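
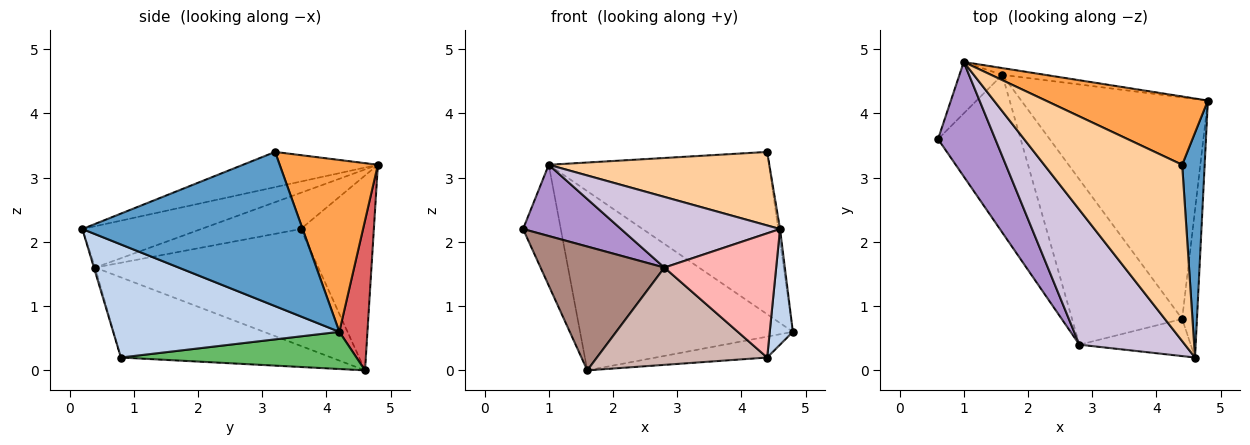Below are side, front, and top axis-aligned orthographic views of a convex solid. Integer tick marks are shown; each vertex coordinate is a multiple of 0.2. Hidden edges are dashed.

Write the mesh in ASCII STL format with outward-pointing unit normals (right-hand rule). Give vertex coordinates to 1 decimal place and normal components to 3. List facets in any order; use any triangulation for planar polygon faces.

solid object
 facet normal 0.989 0.008 0.144
  outer loop
   vertex 4.4 3.2 3.4
   vertex 4.6 0.2 2.2
   vertex 4.8 4.2 0.6
  endloop
 endfacet
 facet normal 0.987 -0.101 -0.129
  outer loop
   vertex 4.4 0.8 0.2
   vertex 4.8 4.2 0.6
   vertex 4.6 0.2 2.2
  endloop
 endfacet
 facet normal 0.380 0.853 0.359
  outer loop
   vertex 1.0 4.8 3.2
   vertex 4.4 3.2 3.4
   vertex 4.8 4.2 0.6
  endloop
 endfacet
 facet normal -0.229 -0.375 0.898
  outer loop
   vertex 1.0 4.8 3.2
   vertex 4.6 0.2 2.2
   vertex 4.4 3.2 3.4
  endloop
 endfacet
 facet normal 0.195 0.092 -0.977
  outer loop
   vertex 1.6 4.6 0.0
   vertex 4.8 4.2 0.6
   vertex 4.4 0.8 0.2
  endloop
 endfacet
 facet normal -0.872 0.450 -0.192
  outer loop
   vertex 1.6 4.6 0.0
   vertex 0.6 3.6 2.2
   vertex 1.0 4.8 3.2
  endloop
 endfacet
 facet normal 0.131 0.991 -0.037
  outer loop
   vertex 1.6 4.6 0.0
   vertex 1.0 4.8 3.2
   vertex 4.8 4.2 0.6
  endloop
 endfacet
 facet normal -0.011 -0.958 -0.286
  outer loop
   vertex 2.8 0.4 1.6
   vertex 4.4 0.8 0.2
   vertex 4.6 0.2 2.2
  endloop
 endfacet
 facet normal -0.473 -0.466 0.748
  outer loop
   vertex 2.8 0.4 1.6
   vertex 1.0 4.8 3.2
   vertex 0.6 3.6 2.2
  endloop
 endfacet
 facet normal -0.328 -0.438 0.837
  outer loop
   vertex 2.8 0.4 1.6
   vertex 4.6 0.2 2.2
   vertex 1.0 4.8 3.2
  endloop
 endfacet
 facet normal -0.744 -0.413 -0.526
  outer loop
   vertex 2.8 0.4 1.6
   vertex 0.6 3.6 2.2
   vertex 1.6 4.6 0.0
  endloop
 endfacet
 facet normal -0.531 -0.430 -0.730
  outer loop
   vertex 2.8 0.4 1.6
   vertex 1.6 4.6 0.0
   vertex 4.4 0.8 0.2
  endloop
 endfacet
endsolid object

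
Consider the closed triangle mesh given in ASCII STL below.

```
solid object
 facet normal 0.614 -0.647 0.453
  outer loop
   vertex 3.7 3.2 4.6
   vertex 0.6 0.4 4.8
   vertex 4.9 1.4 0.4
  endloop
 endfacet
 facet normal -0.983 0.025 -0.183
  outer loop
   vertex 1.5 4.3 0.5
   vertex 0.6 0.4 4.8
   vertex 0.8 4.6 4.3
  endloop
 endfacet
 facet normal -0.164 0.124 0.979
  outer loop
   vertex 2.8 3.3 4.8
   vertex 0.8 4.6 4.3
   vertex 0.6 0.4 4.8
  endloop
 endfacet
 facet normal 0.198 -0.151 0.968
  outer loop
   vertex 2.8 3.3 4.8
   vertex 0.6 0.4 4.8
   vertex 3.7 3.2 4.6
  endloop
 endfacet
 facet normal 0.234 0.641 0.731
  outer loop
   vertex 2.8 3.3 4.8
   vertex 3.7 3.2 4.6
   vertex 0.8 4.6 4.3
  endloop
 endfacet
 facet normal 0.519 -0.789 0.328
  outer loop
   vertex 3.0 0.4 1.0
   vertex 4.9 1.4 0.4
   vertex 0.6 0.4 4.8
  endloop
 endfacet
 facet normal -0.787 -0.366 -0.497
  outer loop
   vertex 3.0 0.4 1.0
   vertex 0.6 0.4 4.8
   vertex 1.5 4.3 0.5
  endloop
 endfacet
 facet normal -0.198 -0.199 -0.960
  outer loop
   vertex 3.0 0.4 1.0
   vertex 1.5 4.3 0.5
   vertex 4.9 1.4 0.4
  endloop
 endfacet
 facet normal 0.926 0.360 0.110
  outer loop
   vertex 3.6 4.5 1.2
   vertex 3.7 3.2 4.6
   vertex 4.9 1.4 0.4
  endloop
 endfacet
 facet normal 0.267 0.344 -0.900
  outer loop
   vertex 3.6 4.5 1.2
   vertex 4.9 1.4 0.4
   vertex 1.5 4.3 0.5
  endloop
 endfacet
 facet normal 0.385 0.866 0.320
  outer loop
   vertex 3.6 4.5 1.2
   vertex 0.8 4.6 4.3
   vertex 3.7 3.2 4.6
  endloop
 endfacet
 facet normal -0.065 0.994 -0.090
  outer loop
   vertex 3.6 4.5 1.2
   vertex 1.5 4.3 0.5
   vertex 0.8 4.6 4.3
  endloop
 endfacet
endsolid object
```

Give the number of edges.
18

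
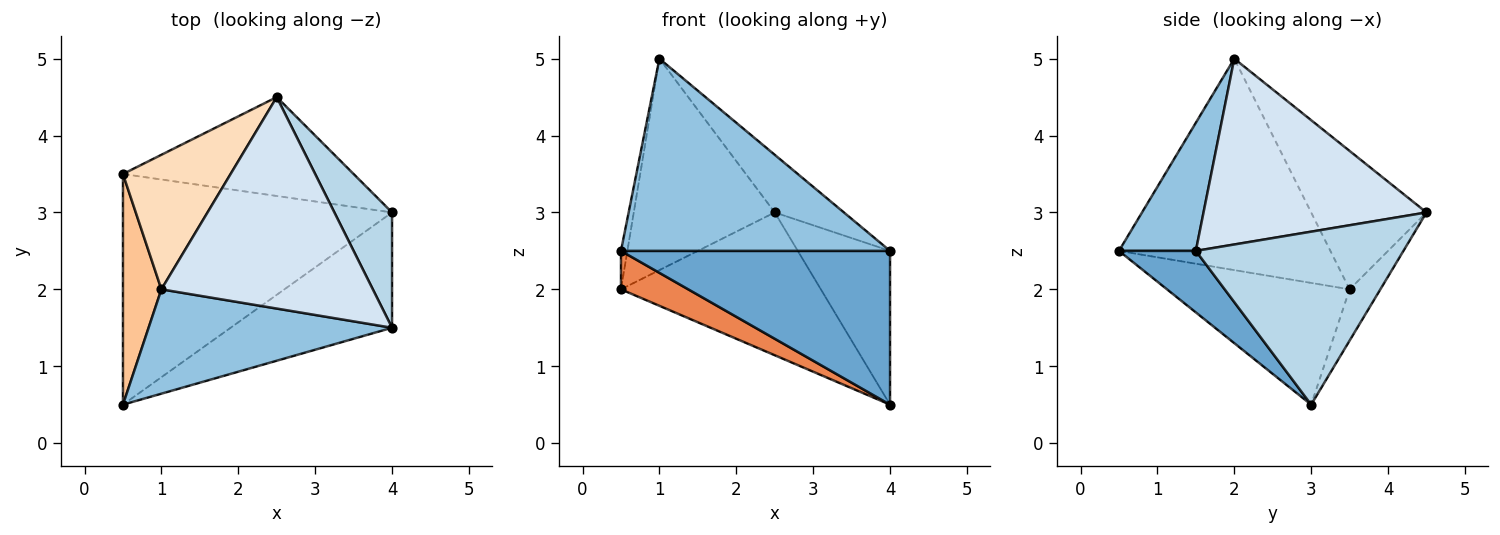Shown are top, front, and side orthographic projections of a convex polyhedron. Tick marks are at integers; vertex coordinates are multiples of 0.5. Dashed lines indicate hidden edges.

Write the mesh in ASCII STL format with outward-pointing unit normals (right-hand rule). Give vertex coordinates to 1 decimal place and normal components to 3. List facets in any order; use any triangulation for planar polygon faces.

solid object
 facet normal 0.223 -0.780 -0.585
  outer loop
   vertex 4.0 1.5 2.5
   vertex 0.5 0.5 2.5
   vertex 4.0 3.0 0.5
  endloop
 endfacet
 facet normal 0.244 -0.852 0.463
  outer loop
   vertex 4.0 1.5 2.5
   vertex 1.0 2.0 5.0
   vertex 0.5 0.5 2.5
  endloop
 endfacet
 facet normal 0.874 0.389 0.291
  outer loop
   vertex 4.0 1.5 2.5
   vertex 4.0 3.0 0.5
   vertex 2.5 4.5 3.0
  endloop
 endfacet
 facet normal 0.647 0.201 0.736
  outer loop
   vertex 4.0 1.5 2.5
   vertex 2.5 4.5 3.0
   vertex 1.0 2.0 5.0
  endloop
 endfacet
 facet normal -0.407 -0.150 -0.901
  outer loop
   vertex 0.5 3.5 2.0
   vertex 4.0 3.0 0.5
   vertex 0.5 0.5 2.5
  endloop
 endfacet
 facet normal -0.125 0.816 -0.565
  outer loop
   vertex 0.5 3.5 2.0
   vertex 2.5 4.5 3.0
   vertex 4.0 3.0 0.5
  endloop
 endfacet
 facet normal -0.983 0.030 0.179
  outer loop
   vertex 0.5 3.5 2.0
   vertex 0.5 0.5 2.5
   vertex 1.0 2.0 5.0
  endloop
 endfacet
 facet normal -0.568 0.694 0.442
  outer loop
   vertex 0.5 3.5 2.0
   vertex 1.0 2.0 5.0
   vertex 2.5 4.5 3.0
  endloop
 endfacet
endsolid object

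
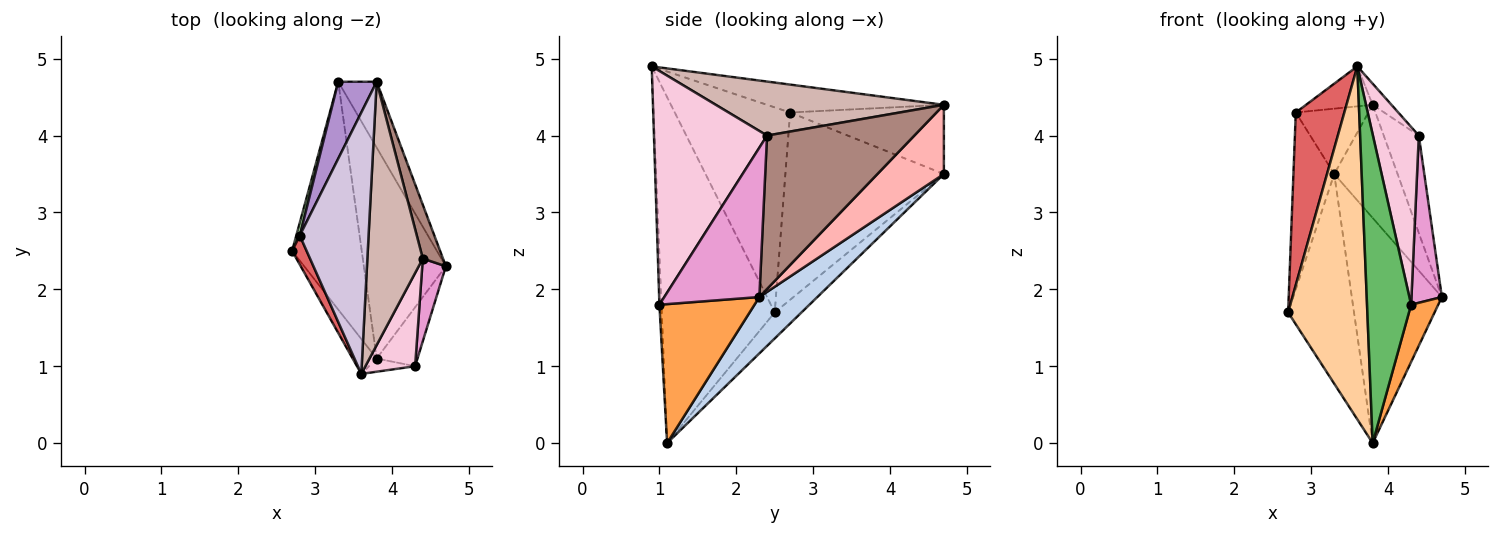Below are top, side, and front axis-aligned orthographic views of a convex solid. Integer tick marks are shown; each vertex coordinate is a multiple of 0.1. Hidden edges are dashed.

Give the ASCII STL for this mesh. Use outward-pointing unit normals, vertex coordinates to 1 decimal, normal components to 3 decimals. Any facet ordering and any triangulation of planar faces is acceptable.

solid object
 facet normal -0.265 0.653 -0.709
  outer loop
   vertex 3.8 1.1 0.0
   vertex 2.7 2.5 1.7
   vertex 3.3 4.7 3.5
  endloop
 endfacet
 facet normal 0.425 0.661 -0.619
  outer loop
   vertex 3.8 1.1 0.0
   vertex 3.3 4.7 3.5
   vertex 4.7 2.3 1.9
  endloop
 endfacet
 facet normal 0.925 -0.264 -0.272
  outer loop
   vertex 3.8 1.1 0.0
   vertex 4.7 2.3 1.9
   vertex 4.3 1.0 1.8
  endloop
 endfacet
 facet normal -0.817 -0.573 -0.057
  outer loop
   vertex 3.8 1.1 0.0
   vertex 3.6 0.9 4.9
   vertex 2.7 2.5 1.7
  endloop
 endfacet
 facet normal -0.046 -0.998 -0.043
  outer loop
   vertex 3.8 1.1 0.0
   vertex 4.3 1.0 1.8
   vertex 3.6 0.9 4.9
  endloop
 endfacet
 facet normal -0.968 0.249 0.018
  outer loop
   vertex 2.8 2.7 4.3
   vertex 3.3 4.7 3.5
   vertex 2.7 2.5 1.7
  endloop
 endfacet
 facet normal -0.920 -0.387 0.065
  outer loop
   vertex 2.8 2.7 4.3
   vertex 2.7 2.5 1.7
   vertex 3.6 0.9 4.9
  endloop
 endfacet
 facet normal 0.671 0.640 -0.373
  outer loop
   vertex 3.8 4.7 4.4
   vertex 4.7 2.3 1.9
   vertex 3.3 4.7 3.5
  endloop
 endfacet
 facet normal -0.808 0.382 0.449
  outer loop
   vertex 3.8 4.7 4.4
   vertex 3.3 4.7 3.5
   vertex 2.8 2.7 4.3
  endloop
 endfacet
 facet normal -0.372 0.140 0.917
  outer loop
   vertex 3.8 4.7 4.4
   vertex 2.8 2.7 4.3
   vertex 3.6 0.9 4.9
  endloop
 endfacet
 facet normal 0.965 0.230 0.127
  outer loop
   vertex 4.4 2.4 4.0
   vertex 4.7 2.3 1.9
   vertex 3.8 4.7 4.4
  endloop
 endfacet
 facet normal 0.697 0.057 0.715
  outer loop
   vertex 4.4 2.4 4.0
   vertex 3.8 4.7 4.4
   vertex 3.6 0.9 4.9
  endloop
 endfacet
 facet normal 0.942 -0.301 0.149
  outer loop
   vertex 4.4 2.4 4.0
   vertex 4.3 1.0 1.8
   vertex 4.7 2.3 1.9
  endloop
 endfacet
 facet normal 0.909 -0.369 0.193
  outer loop
   vertex 4.4 2.4 4.0
   vertex 3.6 0.9 4.9
   vertex 4.3 1.0 1.8
  endloop
 endfacet
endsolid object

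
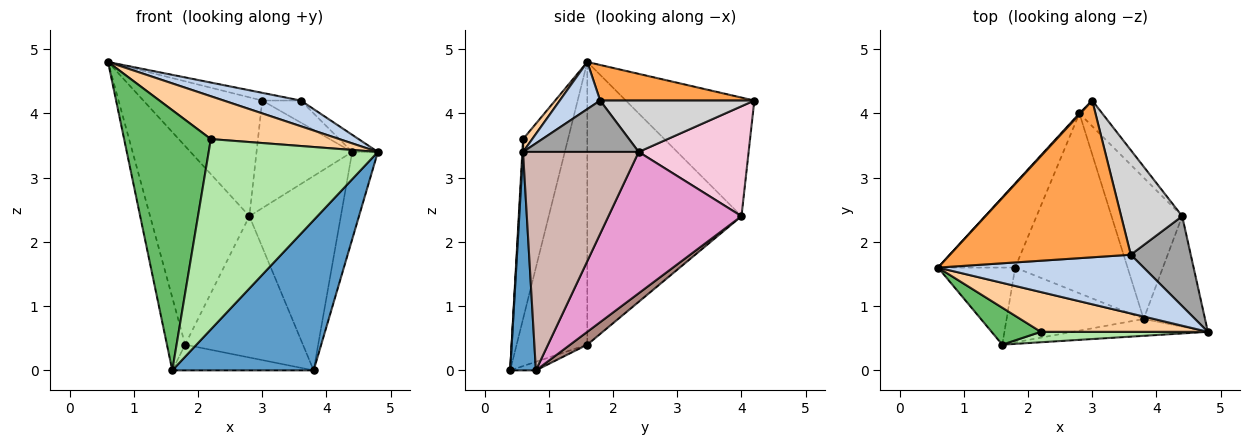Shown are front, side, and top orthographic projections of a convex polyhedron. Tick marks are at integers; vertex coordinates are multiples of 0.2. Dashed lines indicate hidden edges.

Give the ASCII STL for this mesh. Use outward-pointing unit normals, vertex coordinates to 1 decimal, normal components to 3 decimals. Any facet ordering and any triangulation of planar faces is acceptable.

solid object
 facet normal 0.178 -0.978 -0.110
  outer loop
   vertex 3.8 0.8 0.0
   vertex 4.8 0.6 3.4
   vertex 1.6 0.4 0.0
  endloop
 endfacet
 facet normal 0.205 -0.392 0.897
  outer loop
   vertex 3.6 1.8 4.2
   vertex 0.6 1.6 4.8
   vertex 4.8 0.6 3.4
  endloop
 endfacet
 facet normal 0.193 0.048 0.980
  outer loop
   vertex 3.6 1.8 4.2
   vertex 3.0 4.2 4.2
   vertex 0.6 1.6 4.8
  endloop
 endfacet
 facet normal 0.052 -0.732 0.680
  outer loop
   vertex 2.2 0.6 3.6
   vertex 4.8 0.6 3.4
   vertex 0.6 1.6 4.8
  endloop
 endfacet
 facet normal -0.457 -0.881 0.125
  outer loop
   vertex 2.2 0.6 3.6
   vertex 0.6 1.6 4.8
   vertex 1.6 0.4 0.0
  endloop
 endfacet
 facet normal 0.004 -0.998 0.055
  outer loop
   vertex 2.2 0.6 3.6
   vertex 1.6 0.4 0.0
   vertex 4.8 0.6 3.4
  endloop
 endfacet
 facet normal -0.734 0.679 0.006
  outer loop
   vertex 2.8 4.0 2.4
   vertex 0.6 1.6 4.8
   vertex 3.0 4.2 4.2
  endloop
 endfacet
 facet normal -0.936 0.241 -0.255
  outer loop
   vertex 1.8 1.6 0.4
   vertex 1.6 0.4 0.0
   vertex 0.6 1.6 4.8
  endloop
 endfacet
 facet normal -0.819 0.528 -0.223
  outer loop
   vertex 1.8 1.6 0.4
   vertex 0.6 1.6 4.8
   vertex 2.8 4.0 2.4
  endloop
 endfacet
 facet normal -0.059 0.325 -0.944
  outer loop
   vertex 1.8 1.6 0.4
   vertex 3.8 0.8 0.0
   vertex 1.6 0.4 0.0
  endloop
 endfacet
 facet normal 0.090 0.615 -0.783
  outer loop
   vertex 1.8 1.6 0.4
   vertex 2.8 4.0 2.4
   vertex 3.8 0.8 0.0
  endloop
 endfacet
 facet normal 0.941 0.209 -0.265
  outer loop
   vertex 4.4 2.4 3.4
   vertex 4.8 0.6 3.4
   vertex 3.8 0.8 0.0
  endloop
 endfacet
 facet normal 0.762 0.524 -0.381
  outer loop
   vertex 4.4 2.4 3.4
   vertex 3.8 0.8 0.0
   vertex 2.8 4.0 2.4
  endloop
 endfacet
 facet normal 0.745 0.649 -0.155
  outer loop
   vertex 4.4 2.4 3.4
   vertex 2.8 4.0 2.4
   vertex 3.0 4.2 4.2
  endloop
 endfacet
 facet normal 0.644 0.143 0.751
  outer loop
   vertex 4.4 2.4 3.4
   vertex 3.6 1.8 4.2
   vertex 4.8 0.6 3.4
  endloop
 endfacet
 facet normal 0.636 0.159 0.755
  outer loop
   vertex 4.4 2.4 3.4
   vertex 3.0 4.2 4.2
   vertex 3.6 1.8 4.2
  endloop
 endfacet
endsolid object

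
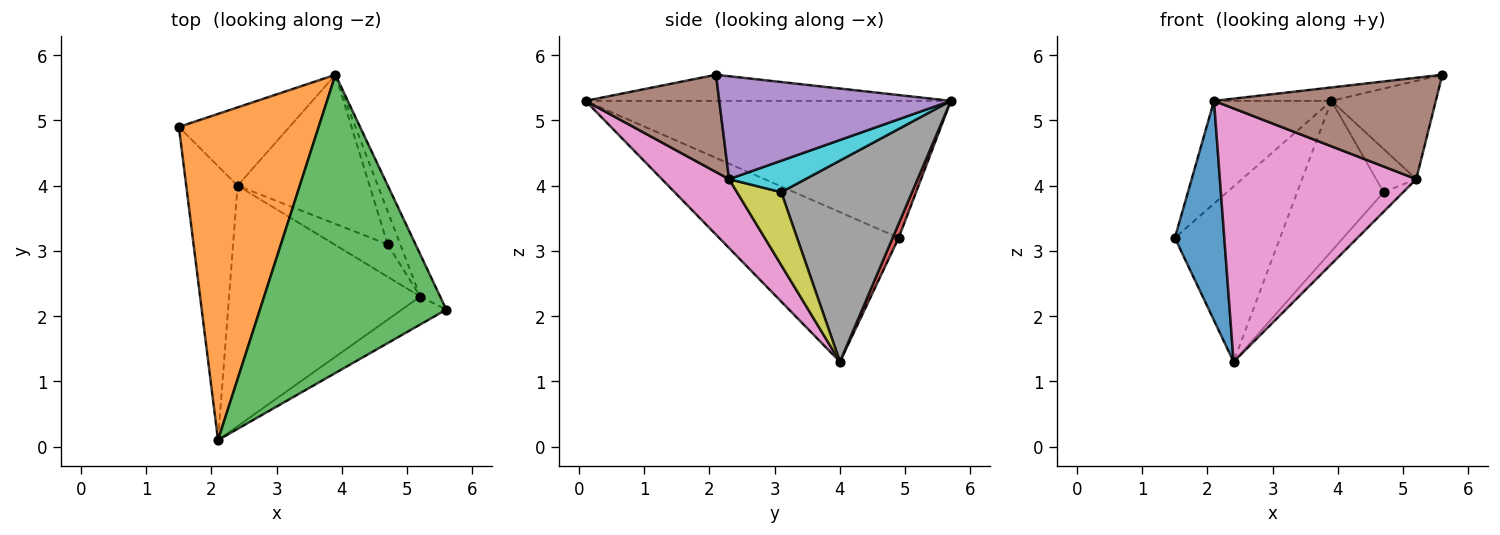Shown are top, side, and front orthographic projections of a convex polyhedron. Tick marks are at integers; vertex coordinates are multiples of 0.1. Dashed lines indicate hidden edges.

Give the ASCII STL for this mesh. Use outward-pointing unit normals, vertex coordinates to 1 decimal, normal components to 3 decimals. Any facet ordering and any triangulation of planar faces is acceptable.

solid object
 facet normal -0.915 -0.252 -0.314
  outer loop
   vertex 2.4 4.0 1.3
   vertex 2.1 0.1 5.3
   vertex 1.5 4.9 3.2
  endloop
 endfacet
 facet normal -0.683 0.219 0.697
  outer loop
   vertex 3.9 5.7 5.3
   vertex 1.5 4.9 3.2
   vertex 2.1 0.1 5.3
  endloop
 endfacet
 facet normal -0.139 0.045 0.989
  outer loop
   vertex 3.9 5.7 5.3
   vertex 2.1 0.1 5.3
   vertex 5.6 2.1 5.7
  endloop
 endfacet
 facet normal 0.052 0.912 -0.407
  outer loop
   vertex 3.9 5.7 5.3
   vertex 2.4 4.0 1.3
   vertex 1.5 4.9 3.2
  endloop
 endfacet
 facet normal 0.898 0.405 -0.174
  outer loop
   vertex 5.2 2.3 4.1
   vertex 3.9 5.7 5.3
   vertex 5.6 2.1 5.7
  endloop
 endfacet
 facet normal 0.503 -0.833 -0.230
  outer loop
   vertex 5.2 2.3 4.1
   vertex 5.6 2.1 5.7
   vertex 2.1 0.1 5.3
  endloop
 endfacet
 facet normal 0.241 -0.704 -0.668
  outer loop
   vertex 5.2 2.3 4.1
   vertex 2.1 0.1 5.3
   vertex 2.4 4.0 1.3
  endloop
 endfacet
 facet normal 0.732 0.484 -0.480
  outer loop
   vertex 4.7 3.1 3.9
   vertex 2.4 4.0 1.3
   vertex 3.9 5.7 5.3
  endloop
 endfacet
 facet normal 0.760 0.336 -0.556
  outer loop
   vertex 4.7 3.1 3.9
   vertex 5.2 2.3 4.1
   vertex 2.4 4.0 1.3
  endloop
 endfacet
 facet normal 0.834 0.437 -0.336
  outer loop
   vertex 4.7 3.1 3.9
   vertex 3.9 5.7 5.3
   vertex 5.2 2.3 4.1
  endloop
 endfacet
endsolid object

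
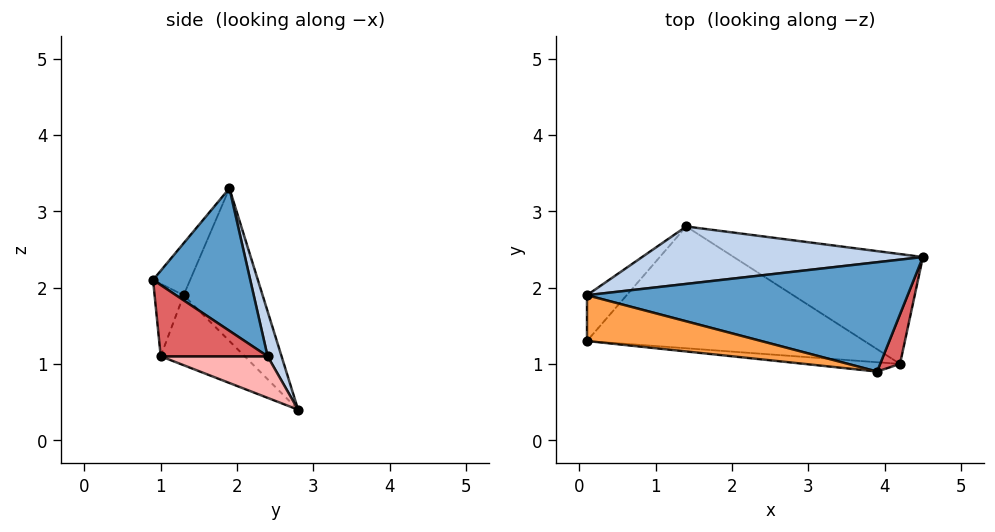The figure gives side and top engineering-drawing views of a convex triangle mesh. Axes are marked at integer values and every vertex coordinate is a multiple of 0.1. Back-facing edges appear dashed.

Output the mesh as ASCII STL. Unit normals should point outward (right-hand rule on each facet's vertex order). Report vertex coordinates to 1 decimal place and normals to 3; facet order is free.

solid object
 facet normal 0.371 0.408 0.834
  outer loop
   vertex 3.9 0.9 2.1
   vertex 4.5 2.4 1.1
   vertex 0.1 1.9 3.3
  endloop
 endfacet
 facet normal 0.051 0.947 0.317
  outer loop
   vertex 1.4 2.8 0.4
   vertex 0.1 1.9 3.3
   vertex 4.5 2.4 1.1
  endloop
 endfacet
 facet normal -0.117 -0.913 0.391
  outer loop
   vertex 0.1 1.3 1.9
   vertex 3.9 0.9 2.1
   vertex 0.1 1.9 3.3
  endloop
 endfacet
 facet normal -0.835 0.506 -0.217
  outer loop
   vertex 0.1 1.3 1.9
   vertex 0.1 1.9 3.3
   vertex 1.4 2.8 0.4
  endloop
 endfacet
 facet normal -0.097 -0.987 -0.128
  outer loop
   vertex 4.2 1.0 1.1
   vertex 3.9 0.9 2.1
   vertex 0.1 1.3 1.9
  endloop
 endfacet
 facet normal -0.195 -0.604 -0.773
  outer loop
   vertex 4.2 1.0 1.1
   vertex 0.1 1.3 1.9
   vertex 1.4 2.8 0.4
  endloop
 endfacet
 facet normal 0.943 -0.202 0.263
  outer loop
   vertex 4.2 1.0 1.1
   vertex 4.5 2.4 1.1
   vertex 3.9 0.9 2.1
  endloop
 endfacet
 facet normal 0.214 -0.046 -0.976
  outer loop
   vertex 4.2 1.0 1.1
   vertex 1.4 2.8 0.4
   vertex 4.5 2.4 1.1
  endloop
 endfacet
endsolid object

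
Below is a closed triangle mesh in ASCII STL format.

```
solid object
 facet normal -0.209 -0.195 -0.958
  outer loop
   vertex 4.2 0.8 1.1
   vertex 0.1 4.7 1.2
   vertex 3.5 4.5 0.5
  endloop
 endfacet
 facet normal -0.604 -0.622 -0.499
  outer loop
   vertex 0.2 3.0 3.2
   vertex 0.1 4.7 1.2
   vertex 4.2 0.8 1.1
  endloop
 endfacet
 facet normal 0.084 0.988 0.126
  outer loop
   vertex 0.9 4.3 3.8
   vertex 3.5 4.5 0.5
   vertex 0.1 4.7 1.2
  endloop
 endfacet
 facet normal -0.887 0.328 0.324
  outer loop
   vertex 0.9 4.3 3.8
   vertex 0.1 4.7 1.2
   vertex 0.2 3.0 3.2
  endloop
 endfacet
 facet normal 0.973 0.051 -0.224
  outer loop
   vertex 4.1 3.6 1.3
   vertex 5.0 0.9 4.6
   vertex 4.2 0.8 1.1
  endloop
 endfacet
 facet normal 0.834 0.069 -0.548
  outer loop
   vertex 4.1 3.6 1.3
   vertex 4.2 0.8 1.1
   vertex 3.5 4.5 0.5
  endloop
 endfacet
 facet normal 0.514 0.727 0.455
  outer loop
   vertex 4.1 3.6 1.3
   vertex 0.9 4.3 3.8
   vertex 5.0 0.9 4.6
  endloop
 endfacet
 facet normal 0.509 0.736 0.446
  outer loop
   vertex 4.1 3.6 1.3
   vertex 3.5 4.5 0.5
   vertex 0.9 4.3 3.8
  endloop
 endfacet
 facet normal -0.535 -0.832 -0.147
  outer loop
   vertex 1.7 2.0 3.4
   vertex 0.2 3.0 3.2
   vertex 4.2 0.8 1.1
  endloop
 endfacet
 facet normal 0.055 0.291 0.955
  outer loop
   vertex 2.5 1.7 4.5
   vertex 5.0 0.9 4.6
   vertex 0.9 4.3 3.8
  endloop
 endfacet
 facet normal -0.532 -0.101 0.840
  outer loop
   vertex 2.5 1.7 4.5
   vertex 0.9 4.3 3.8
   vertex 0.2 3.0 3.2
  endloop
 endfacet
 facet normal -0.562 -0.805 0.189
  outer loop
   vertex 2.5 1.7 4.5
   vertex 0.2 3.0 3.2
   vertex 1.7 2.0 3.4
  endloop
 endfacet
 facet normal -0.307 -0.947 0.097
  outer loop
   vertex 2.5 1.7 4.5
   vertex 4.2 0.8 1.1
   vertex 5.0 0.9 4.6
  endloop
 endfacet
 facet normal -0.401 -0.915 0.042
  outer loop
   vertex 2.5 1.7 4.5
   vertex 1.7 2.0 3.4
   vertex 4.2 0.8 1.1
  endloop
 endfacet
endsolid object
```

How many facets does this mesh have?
14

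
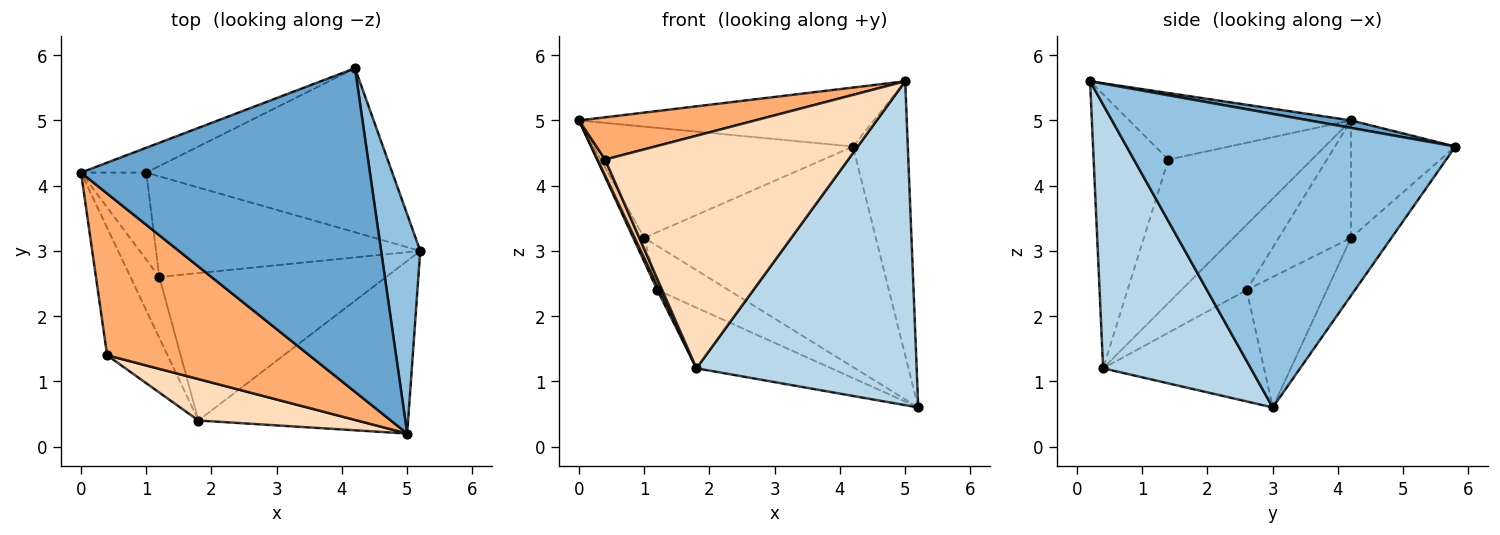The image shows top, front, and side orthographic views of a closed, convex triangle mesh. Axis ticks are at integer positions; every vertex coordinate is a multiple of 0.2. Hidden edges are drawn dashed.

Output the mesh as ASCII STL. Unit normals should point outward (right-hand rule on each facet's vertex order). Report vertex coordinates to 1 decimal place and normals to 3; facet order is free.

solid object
 facet normal 0.025 0.179 0.983
  outer loop
   vertex 4.2 5.8 4.6
   vertex 0.0 4.2 5.0
   vertex 5.0 0.2 5.6
  endloop
 endfacet
 facet normal 0.978 0.163 0.130
  outer loop
   vertex 4.2 5.8 4.6
   vertex 5.0 0.2 5.6
   vertex 5.2 3.0 0.6
  endloop
 endfacet
 facet normal 0.509 -0.759 -0.405
  outer loop
   vertex 1.8 0.4 1.2
   vertex 5.2 3.0 0.6
   vertex 5.0 0.2 5.6
  endloop
 endfacet
 facet normal -0.365 0.908 -0.203
  outer loop
   vertex 1.0 4.2 3.2
   vertex 0.0 4.2 5.0
   vertex 4.2 5.8 4.6
  endloop
 endfacet
 facet normal -0.139 0.795 -0.591
  outer loop
   vertex 1.0 4.2 3.2
   vertex 4.2 5.8 4.6
   vertex 5.2 3.0 0.6
  endloop
 endfacet
 facet normal -0.303 -0.241 0.922
  outer loop
   vertex 0.4 1.4 4.4
   vertex 5.0 0.2 5.6
   vertex 0.0 4.2 5.0
  endloop
 endfacet
 facet normal -0.921 -0.048 -0.388
  outer loop
   vertex 0.4 1.4 4.4
   vertex 0.0 4.2 5.0
   vertex 1.8 0.4 1.2
  endloop
 endfacet
 facet normal -0.290 -0.942 0.168
  outer loop
   vertex 0.4 1.4 4.4
   vertex 1.8 0.4 1.2
   vertex 5.0 0.2 5.6
  endloop
 endfacet
 facet normal -0.414 0.346 -0.842
  outer loop
   vertex 1.2 2.6 2.4
   vertex 5.2 3.0 0.6
   vertex 1.8 0.4 1.2
  endloop
 endfacet
 facet normal -0.412 0.366 -0.835
  outer loop
   vertex 1.2 2.6 2.4
   vertex 1.0 4.2 3.2
   vertex 5.2 3.0 0.6
  endloop
 endfacet
 facet normal -0.914 -0.029 -0.404
  outer loop
   vertex 1.2 2.6 2.4
   vertex 1.8 0.4 1.2
   vertex 0.0 4.2 5.0
  endloop
 endfacet
 facet normal -0.866 0.132 -0.481
  outer loop
   vertex 1.2 2.6 2.4
   vertex 0.0 4.2 5.0
   vertex 1.0 4.2 3.2
  endloop
 endfacet
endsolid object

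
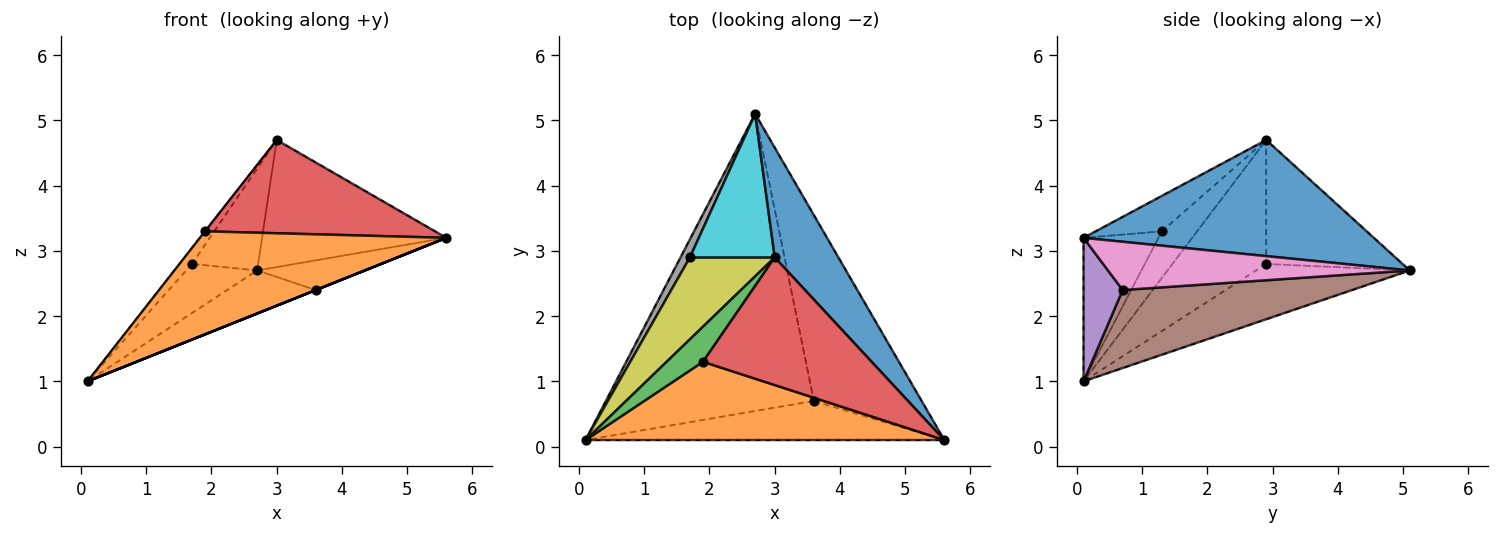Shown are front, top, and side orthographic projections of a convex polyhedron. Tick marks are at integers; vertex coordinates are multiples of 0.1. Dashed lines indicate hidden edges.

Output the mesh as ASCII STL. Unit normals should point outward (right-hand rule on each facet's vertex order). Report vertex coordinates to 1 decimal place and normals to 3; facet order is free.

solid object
 facet normal 0.766 0.486 0.420
  outer loop
   vertex 3.0 2.9 4.7
   vertex 5.6 0.1 3.2
   vertex 2.7 5.1 2.7
  endloop
 endfacet
 facet normal -0.235 -0.774 0.588
  outer loop
   vertex 1.9 1.3 3.3
   vertex 0.1 0.1 1.0
   vertex 5.6 0.1 3.2
  endloop
 endfacet
 facet normal -0.788 0.004 0.615
  outer loop
   vertex 1.9 1.3 3.3
   vertex 3.0 2.9 4.7
   vertex 0.1 0.1 1.0
  endloop
 endfacet
 facet normal -0.167 -0.582 0.796
  outer loop
   vertex 1.9 1.3 3.3
   vertex 5.6 0.1 3.2
   vertex 3.0 2.9 4.7
  endloop
 endfacet
 facet normal 0.371 0.000 -0.928
  outer loop
   vertex 3.6 0.7 2.4
   vertex 5.6 0.1 3.2
   vertex 0.1 0.1 1.0
  endloop
 endfacet
 facet normal 0.348 0.134 -0.928
  outer loop
   vertex 3.6 0.7 2.4
   vertex 0.1 0.1 1.0
   vertex 2.7 5.1 2.7
  endloop
 endfacet
 facet normal 0.405 0.144 -0.903
  outer loop
   vertex 3.6 0.7 2.4
   vertex 2.7 5.1 2.7
   vertex 5.6 0.1 3.2
  endloop
 endfacet
 facet normal -0.897 0.415 0.152
  outer loop
   vertex 1.7 2.9 2.8
   vertex 2.7 5.1 2.7
   vertex 0.1 0.1 1.0
  endloop
 endfacet
 facet normal -0.820 0.108 0.561
  outer loop
   vertex 1.7 2.9 2.8
   vertex 0.1 0.1 1.0
   vertex 3.0 2.9 4.7
  endloop
 endfacet
 facet normal -0.766 0.372 0.524
  outer loop
   vertex 1.7 2.9 2.8
   vertex 3.0 2.9 4.7
   vertex 2.7 5.1 2.7
  endloop
 endfacet
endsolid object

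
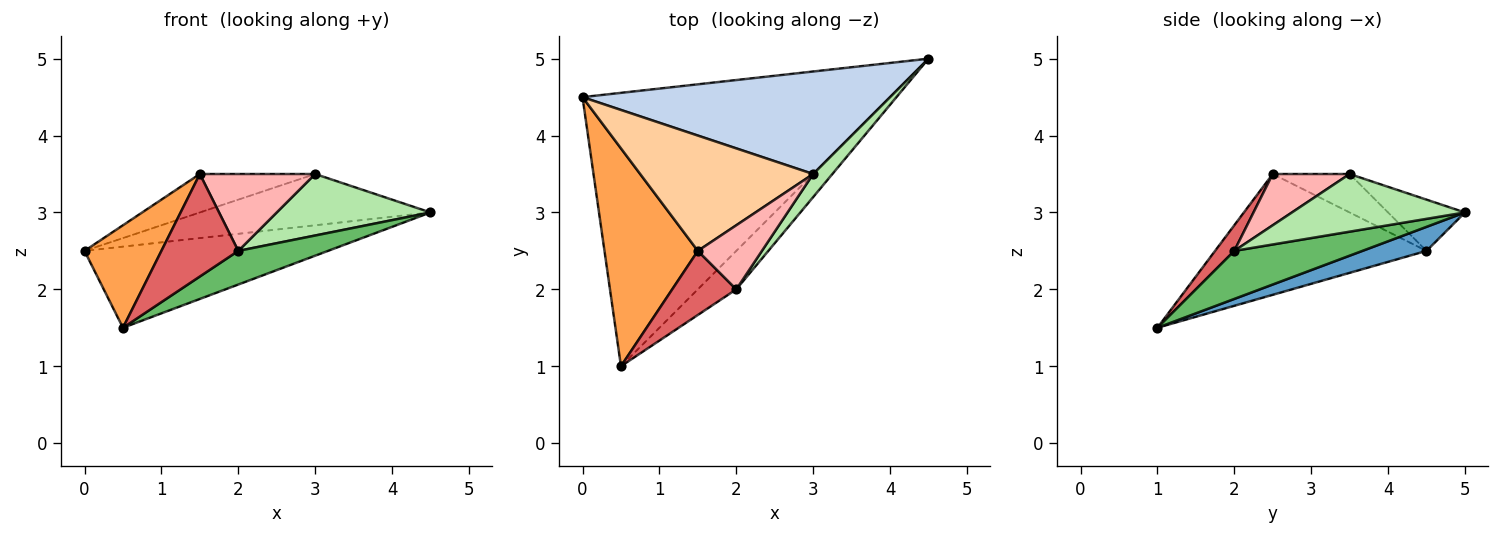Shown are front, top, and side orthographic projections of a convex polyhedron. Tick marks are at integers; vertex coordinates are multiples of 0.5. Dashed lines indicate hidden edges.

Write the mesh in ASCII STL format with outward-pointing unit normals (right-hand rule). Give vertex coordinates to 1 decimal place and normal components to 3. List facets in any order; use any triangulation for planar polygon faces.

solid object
 facet normal 0.075 0.284 -0.956
  outer loop
   vertex 0.5 1.0 1.5
   vertex 0.0 4.5 2.5
   vertex 4.5 5.0 3.0
  endloop
 endfacet
 facet normal -0.147 0.442 0.885
  outer loop
   vertex 3.0 3.5 3.5
   vertex 4.5 5.0 3.0
   vertex 0.0 4.5 2.5
  endloop
 endfacet
 facet normal -0.760 -0.277 0.588
  outer loop
   vertex 1.5 2.5 3.5
   vertex 0.0 4.5 2.5
   vertex 0.5 1.0 1.5
  endloop
 endfacet
 facet normal -0.206 0.309 0.928
  outer loop
   vertex 1.5 2.5 3.5
   vertex 3.0 3.5 3.5
   vertex 0.0 4.5 2.5
  endloop
 endfacet
 facet normal 0.685 -0.480 -0.548
  outer loop
   vertex 2.0 2.0 2.5
   vertex 0.5 1.0 1.5
   vertex 4.5 5.0 3.0
  endloop
 endfacet
 facet normal 0.725 -0.645 0.242
  outer loop
   vertex 2.0 2.0 2.5
   vertex 4.5 5.0 3.0
   vertex 3.0 3.5 3.5
  endloop
 endfacet
 facet normal 0.207 -0.830 0.518
  outer loop
   vertex 2.0 2.0 2.5
   vertex 1.5 2.5 3.5
   vertex 0.5 1.0 1.5
  endloop
 endfacet
 facet normal 0.456 -0.684 0.570
  outer loop
   vertex 2.0 2.0 2.5
   vertex 3.0 3.5 3.5
   vertex 1.5 2.5 3.5
  endloop
 endfacet
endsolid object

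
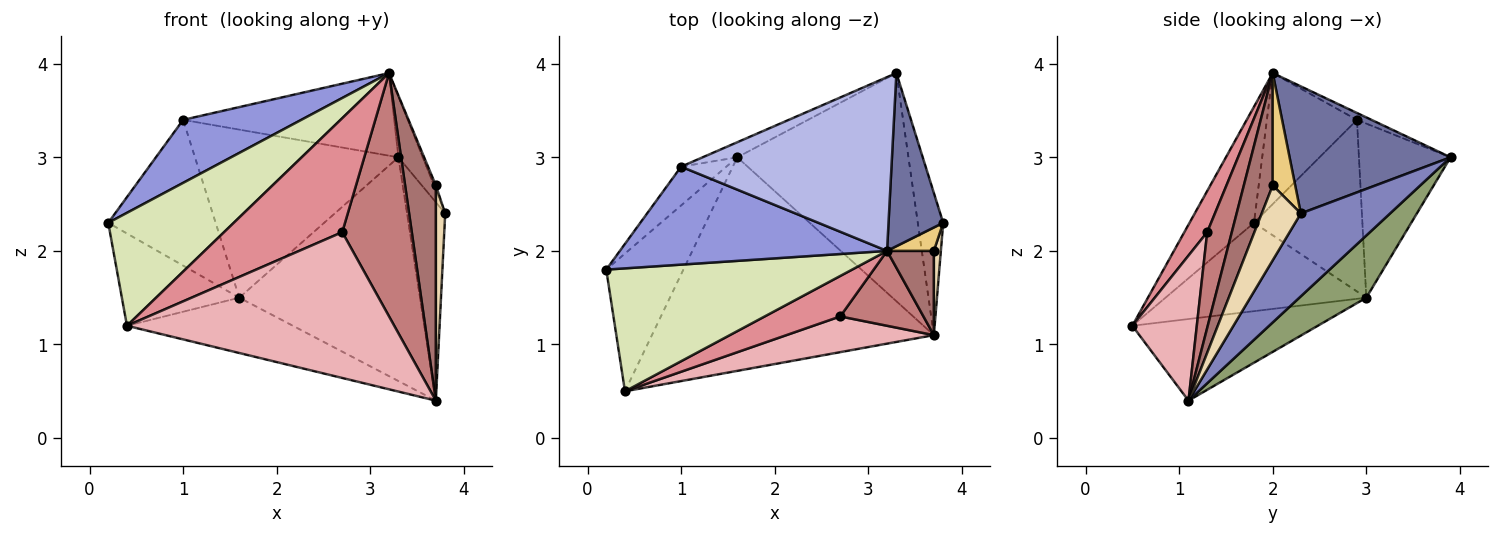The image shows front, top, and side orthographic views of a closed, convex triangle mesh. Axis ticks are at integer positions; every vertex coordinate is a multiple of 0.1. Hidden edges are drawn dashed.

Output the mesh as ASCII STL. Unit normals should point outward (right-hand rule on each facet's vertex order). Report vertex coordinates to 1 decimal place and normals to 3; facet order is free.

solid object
 facet normal 0.910 0.138 0.391
  outer loop
   vertex 3.2 2.0 3.9
   vertex 3.8 2.3 2.4
   vertex 3.3 3.9 3.0
  endloop
 endfacet
 facet normal 0.885 0.378 -0.271
  outer loop
   vertex 3.7 1.1 0.4
   vertex 3.3 3.9 3.0
   vertex 3.8 2.3 2.4
  endloop
 endfacet
 facet normal -0.381 -0.500 0.777
  outer loop
   vertex 1.0 2.9 3.4
   vertex 0.2 1.8 2.3
   vertex 3.2 2.0 3.9
  endloop
 endfacet
 facet normal -0.030 0.429 0.903
  outer loop
   vertex 1.0 2.9 3.4
   vertex 3.2 2.0 3.9
   vertex 3.3 3.9 3.0
  endloop
 endfacet
 facet normal 0.251 0.678 -0.691
  outer loop
   vertex 1.6 3.0 1.5
   vertex 3.3 3.9 3.0
   vertex 3.7 1.1 0.4
  endloop
 endfacet
 facet normal -0.698 0.692 -0.184
  outer loop
   vertex 1.6 3.0 1.5
   vertex 0.2 1.8 2.3
   vertex 1.0 2.9 3.4
  endloop
 endfacet
 facet normal -0.409 0.909 -0.081
  outer loop
   vertex 1.6 3.0 1.5
   vertex 1.0 2.9 3.4
   vertex 3.3 3.9 3.0
  endloop
 endfacet
 facet normal -0.328 -0.639 0.696
  outer loop
   vertex 0.4 0.5 1.2
   vertex 3.2 2.0 3.9
   vertex 0.2 1.8 2.3
  endloop
 endfacet
 facet normal -0.689 0.403 -0.602
  outer loop
   vertex 0.4 0.5 1.2
   vertex 0.2 1.8 2.3
   vertex 1.6 3.0 1.5
  endloop
 endfacet
 facet normal -0.270 0.241 -0.932
  outer loop
   vertex 0.4 0.5 1.2
   vertex 1.6 3.0 1.5
   vertex 3.7 1.1 0.4
  endloop
 endfacet
 facet normal 0.920 0.077 0.383
  outer loop
   vertex 3.7 2.0 2.7
   vertex 3.8 2.3 2.4
   vertex 3.2 2.0 3.9
  endloop
 endfacet
 facet normal 0.968 -0.232 0.091
  outer loop
   vertex 3.7 2.0 2.7
   vertex 3.7 1.1 0.4
   vertex 3.8 2.3 2.4
  endloop
 endfacet
 facet normal 0.658 -0.701 0.274
  outer loop
   vertex 3.7 2.0 2.7
   vertex 3.2 2.0 3.9
   vertex 3.7 1.1 0.4
  endloop
 endfacet
 facet normal 0.320 -0.905 0.279
  outer loop
   vertex 2.7 1.3 2.2
   vertex 3.7 1.1 0.4
   vertex 3.2 2.0 3.9
  endloop
 endfacet
 facet normal 0.179 -0.927 0.329
  outer loop
   vertex 2.7 1.3 2.2
   vertex 3.2 2.0 3.9
   vertex 0.4 0.5 1.2
  endloop
 endfacet
 facet normal 0.228 -0.946 0.232
  outer loop
   vertex 2.7 1.3 2.2
   vertex 0.4 0.5 1.2
   vertex 3.7 1.1 0.4
  endloop
 endfacet
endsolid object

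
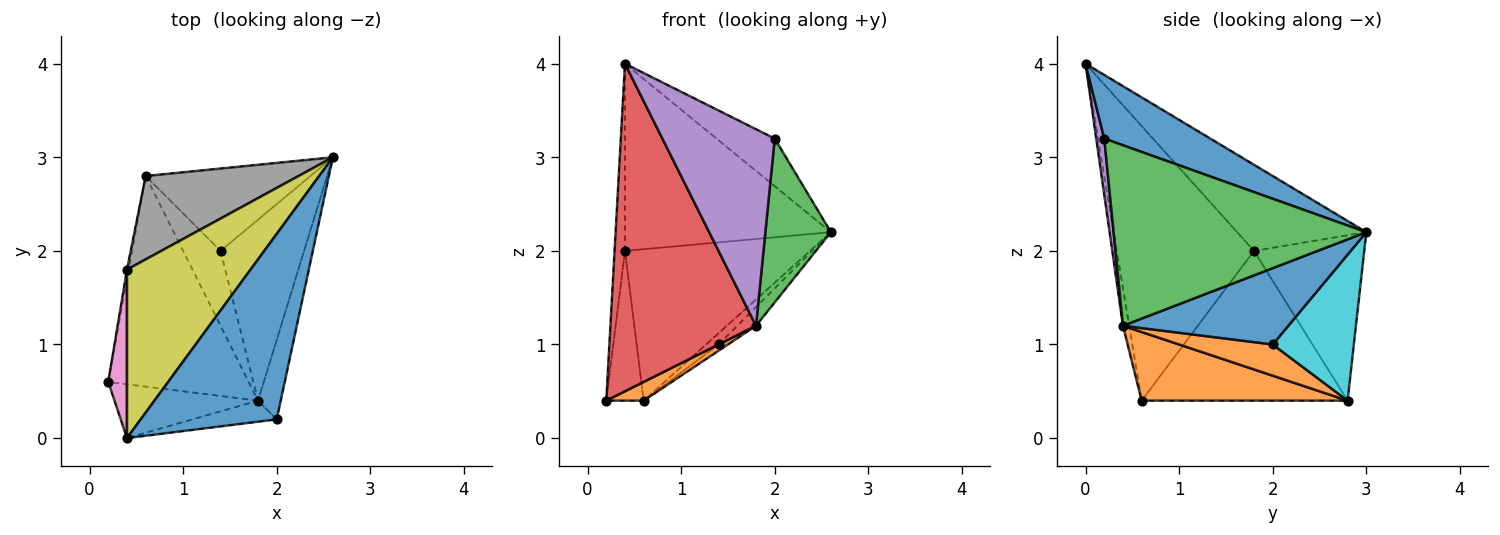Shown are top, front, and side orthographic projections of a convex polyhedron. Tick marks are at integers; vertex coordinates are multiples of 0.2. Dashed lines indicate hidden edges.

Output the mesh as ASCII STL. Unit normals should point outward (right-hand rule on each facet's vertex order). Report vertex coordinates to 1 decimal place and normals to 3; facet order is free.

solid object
 facet normal 0.413 0.227 0.882
  outer loop
   vertex 2.0 0.2 3.2
   vertex 2.6 3.0 2.2
   vertex 0.4 0.0 4.0
  endloop
 endfacet
 facet normal 0.438 -0.080 -0.896
  outer loop
   vertex 1.8 0.4 1.2
   vertex 0.2 0.6 0.4
   vertex 0.6 2.8 0.4
  endloop
 endfacet
 facet normal 0.961 -0.249 -0.121
  outer loop
   vertex 1.8 0.4 1.2
   vertex 2.6 3.0 2.2
   vertex 2.0 0.2 3.2
  endloop
 endfacet
 facet normal -0.042 -0.986 -0.162
  outer loop
   vertex 1.8 0.4 1.2
   vertex 0.4 0.0 4.0
   vertex 0.2 0.6 0.4
  endloop
 endfacet
 facet normal 0.071 -0.992 -0.106
  outer loop
   vertex 1.8 0.4 1.2
   vertex 2.0 0.2 3.2
   vertex 0.4 0.0 4.0
  endloop
 endfacet
 facet normal -0.984 0.179 -0.011
  outer loop
   vertex 0.4 1.8 2.0
   vertex 0.6 2.8 0.4
   vertex 0.2 0.6 0.4
  endloop
 endfacet
 facet normal -0.995 0.075 0.068
  outer loop
   vertex 0.4 1.8 2.0
   vertex 0.2 0.6 0.4
   vertex 0.4 0.0 4.0
  endloop
 endfacet
 facet normal -0.463 0.777 0.428
  outer loop
   vertex 0.4 1.8 2.0
   vertex 2.6 3.0 2.2
   vertex 0.6 2.8 0.4
  endloop
 endfacet
 facet normal -0.423 0.674 0.606
  outer loop
   vertex 0.4 1.8 2.0
   vertex 0.4 0.0 4.0
   vertex 2.6 3.0 2.2
  endloop
 endfacet
 facet normal 0.660 0.102 -0.744
  outer loop
   vertex 1.4 2.0 1.0
   vertex 0.6 2.8 0.4
   vertex 2.6 3.0 2.2
  endloop
 endfacet
 facet normal 0.673 0.076 -0.736
  outer loop
   vertex 1.4 2.0 1.0
   vertex 2.6 3.0 2.2
   vertex 1.8 0.4 1.2
  endloop
 endfacet
 facet normal 0.639 0.064 -0.767
  outer loop
   vertex 1.4 2.0 1.0
   vertex 1.8 0.4 1.2
   vertex 0.6 2.8 0.4
  endloop
 endfacet
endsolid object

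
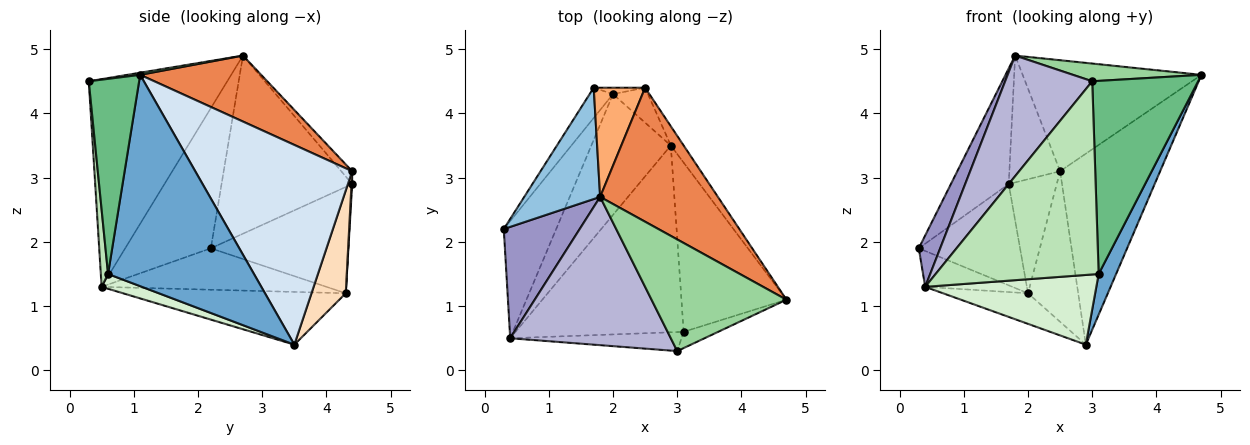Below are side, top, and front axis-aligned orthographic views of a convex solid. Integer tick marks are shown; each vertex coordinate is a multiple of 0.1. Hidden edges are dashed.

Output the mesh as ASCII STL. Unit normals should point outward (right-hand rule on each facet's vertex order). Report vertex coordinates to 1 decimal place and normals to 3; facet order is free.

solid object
 facet normal 0.890 -0.106 -0.442
  outer loop
   vertex 3.1 0.6 1.5
   vertex 2.9 3.5 0.4
   vertex 4.7 1.1 4.6
  endloop
 endfacet
 facet normal -0.852 0.377 0.363
  outer loop
   vertex 1.8 2.7 4.9
   vertex 1.7 4.4 2.9
   vertex 0.3 2.2 1.9
  endloop
 endfacet
 facet normal -0.793 0.584 -0.174
  outer loop
   vertex 2.0 4.3 1.2
   vertex 0.3 2.2 1.9
   vertex 1.7 4.4 2.9
  endloop
 endfacet
 facet normal 0.842 0.537 -0.054
  outer loop
   vertex 2.5 4.4 3.1
   vertex 4.7 1.1 4.6
   vertex 2.9 3.5 0.4
  endloop
 endfacet
 facet normal 0.396 0.586 0.707
  outer loop
   vertex 2.5 4.4 3.1
   vertex 1.8 2.7 4.9
   vertex 4.7 1.1 4.6
  endloop
 endfacet
 facet normal -0.161 0.748 0.644
  outer loop
   vertex 2.5 4.4 3.1
   vertex 1.7 4.4 2.9
   vertex 1.8 2.7 4.9
  endloop
 endfacet
 facet normal 0.014 0.998 -0.056
  outer loop
   vertex 2.5 4.4 3.1
   vertex 2.0 4.3 1.2
   vertex 1.7 4.4 2.9
  endloop
 endfacet
 facet normal 0.554 0.811 -0.188
  outer loop
   vertex 2.5 4.4 3.1
   vertex 2.9 3.5 0.4
   vertex 2.0 4.3 1.2
  endloop
 endfacet
 facet normal 0.428 -0.900 -0.076
  outer loop
   vertex 3.0 0.3 4.5
   vertex 3.1 0.6 1.5
   vertex 4.7 1.1 4.6
  endloop
 endfacet
 facet normal 0.016 -0.157 0.988
  outer loop
   vertex 3.0 0.3 4.5
   vertex 4.7 1.1 4.6
   vertex 1.8 2.7 4.9
  endloop
 endfacet
 facet normal 0.044 -0.994 -0.098
  outer loop
   vertex 0.4 0.5 1.3
   vertex 3.1 0.6 1.5
   vertex 3.0 0.3 4.5
  endloop
 endfacet
 facet normal 0.082 -0.349 -0.934
  outer loop
   vertex 0.4 0.5 1.3
   vertex 2.9 3.5 0.4
   vertex 3.1 0.6 1.5
  endloop
 endfacet
 facet normal -0.859 -0.215 0.465
  outer loop
   vertex 0.4 0.5 1.3
   vertex 1.8 2.7 4.9
   vertex 0.3 2.2 1.9
  endloop
 endfacet
 facet normal -0.708 -0.445 0.548
  outer loop
   vertex 0.4 0.5 1.3
   vertex 3.0 0.3 4.5
   vertex 1.8 2.7 4.9
  endloop
 endfacet
 facet normal -0.603 0.234 -0.763
  outer loop
   vertex 0.4 0.5 1.3
   vertex 0.3 2.2 1.9
   vertex 2.0 4.3 1.2
  endloop
 endfacet
 facet normal -0.541 0.206 -0.815
  outer loop
   vertex 0.4 0.5 1.3
   vertex 2.0 4.3 1.2
   vertex 2.9 3.5 0.4
  endloop
 endfacet
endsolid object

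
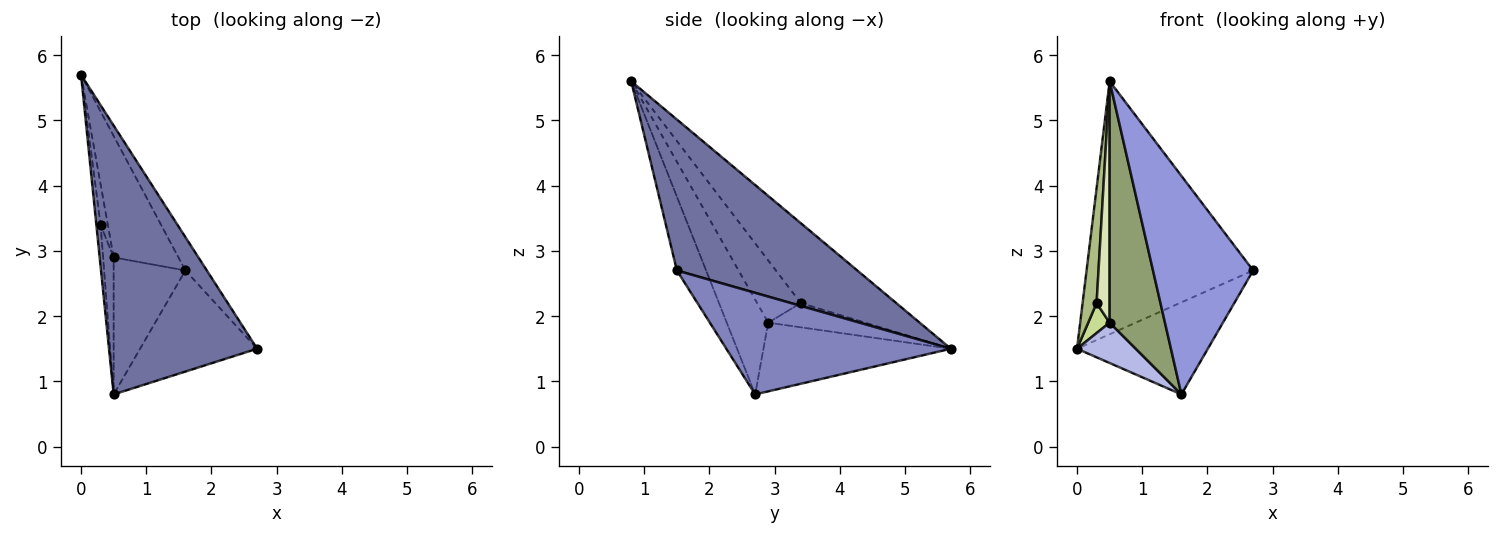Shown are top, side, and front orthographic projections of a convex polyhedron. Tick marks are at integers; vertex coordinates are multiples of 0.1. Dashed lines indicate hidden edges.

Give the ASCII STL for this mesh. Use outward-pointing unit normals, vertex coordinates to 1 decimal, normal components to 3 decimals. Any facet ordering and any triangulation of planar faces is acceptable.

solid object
 facet normal 0.596 0.550 0.585
  outer loop
   vertex 0.5 0.8 5.6
   vertex 2.7 1.5 2.7
   vertex 0.0 5.7 1.5
  endloop
 endfacet
 facet normal 0.850 0.495 -0.179
  outer loop
   vertex 1.6 2.7 0.8
   vertex 0.0 5.7 1.5
   vertex 2.7 1.5 2.7
  endloop
 endfacet
 facet normal -0.256 -0.877 -0.406
  outer loop
   vertex 1.6 2.7 0.8
   vertex 2.7 1.5 2.7
   vertex 0.5 0.8 5.6
  endloop
 endfacet
 facet normal -0.709 -0.222 -0.669
  outer loop
   vertex 0.5 2.9 1.9
   vertex 0.0 5.7 1.5
   vertex 1.6 2.7 0.8
  endloop
 endfacet
 facet normal -0.546 -0.729 -0.414
  outer loop
   vertex 0.5 2.9 1.9
   vertex 1.6 2.7 0.8
   vertex 0.5 0.8 5.6
  endloop
 endfacet
 facet normal -0.988 -0.145 -0.053
  outer loop
   vertex 0.3 3.4 2.2
   vertex 0.5 0.8 5.6
   vertex 0.0 5.7 1.5
  endloop
 endfacet
 facet normal -0.938 -0.207 -0.279
  outer loop
   vertex 0.3 3.4 2.2
   vertex 0.0 5.7 1.5
   vertex 0.5 2.9 1.9
  endloop
 endfacet
 facet normal -0.946 -0.282 -0.160
  outer loop
   vertex 0.3 3.4 2.2
   vertex 0.5 2.9 1.9
   vertex 0.5 0.8 5.6
  endloop
 endfacet
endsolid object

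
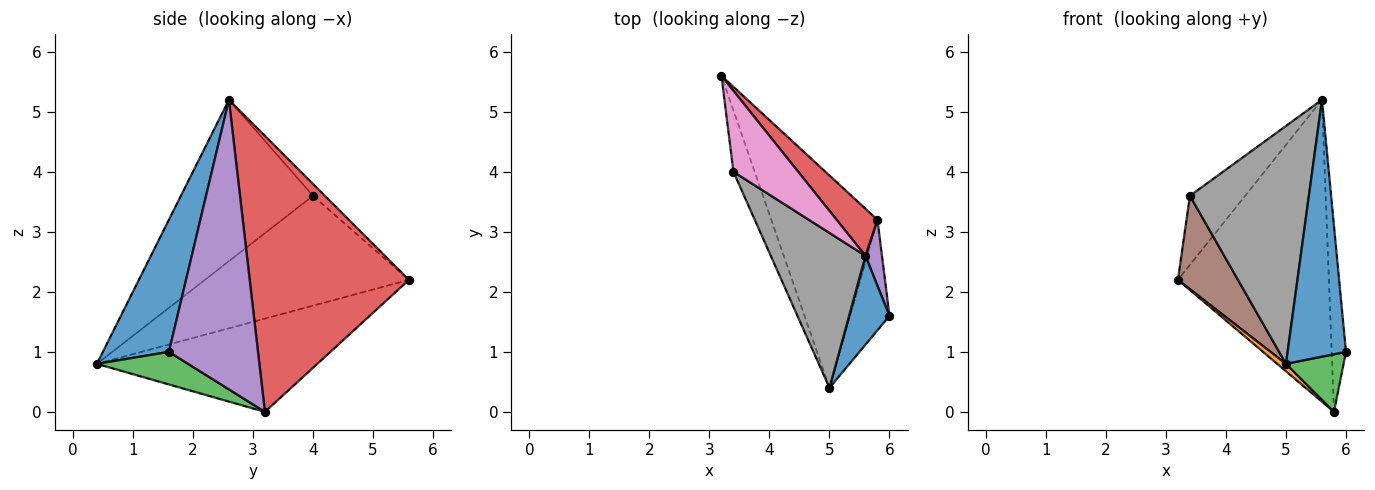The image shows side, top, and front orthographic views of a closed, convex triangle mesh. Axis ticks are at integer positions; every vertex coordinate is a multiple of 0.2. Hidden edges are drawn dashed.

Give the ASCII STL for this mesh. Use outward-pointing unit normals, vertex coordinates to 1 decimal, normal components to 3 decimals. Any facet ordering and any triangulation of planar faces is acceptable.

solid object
 facet normal 0.730 -0.646 0.223
  outer loop
   vertex 5.6 2.6 5.2
   vertex 5.0 0.4 0.8
   vertex 6.0 1.6 1.0
  endloop
 endfacet
 facet normal -0.660 -0.026 -0.751
  outer loop
   vertex 5.8 3.2 0.0
   vertex 5.0 0.4 0.8
   vertex 3.2 5.6 2.2
  endloop
 endfacet
 facet normal 0.591 -0.373 -0.715
  outer loop
   vertex 5.8 3.2 0.0
   vertex 6.0 1.6 1.0
   vertex 5.0 0.4 0.8
  endloop
 endfacet
 facet normal 0.722 0.684 0.107
  outer loop
   vertex 5.8 3.2 0.0
   vertex 3.2 5.6 2.2
   vertex 5.6 2.6 5.2
  endloop
 endfacet
 facet normal 0.986 0.158 0.056
  outer loop
   vertex 5.8 3.2 0.0
   vertex 5.6 2.6 5.2
   vertex 6.0 1.6 1.0
  endloop
 endfacet
 facet normal -0.943 -0.277 -0.182
  outer loop
   vertex 3.4 4.0 3.6
   vertex 3.2 5.6 2.2
   vertex 5.0 0.4 0.8
  endloop
 endfacet
 facet normal -0.140 0.642 0.754
  outer loop
   vertex 3.4 4.0 3.6
   vertex 5.6 2.6 5.2
   vertex 3.2 5.6 2.2
  endloop
 endfacet
 facet normal -0.681 -0.614 0.400
  outer loop
   vertex 3.4 4.0 3.6
   vertex 5.0 0.4 0.8
   vertex 5.6 2.6 5.2
  endloop
 endfacet
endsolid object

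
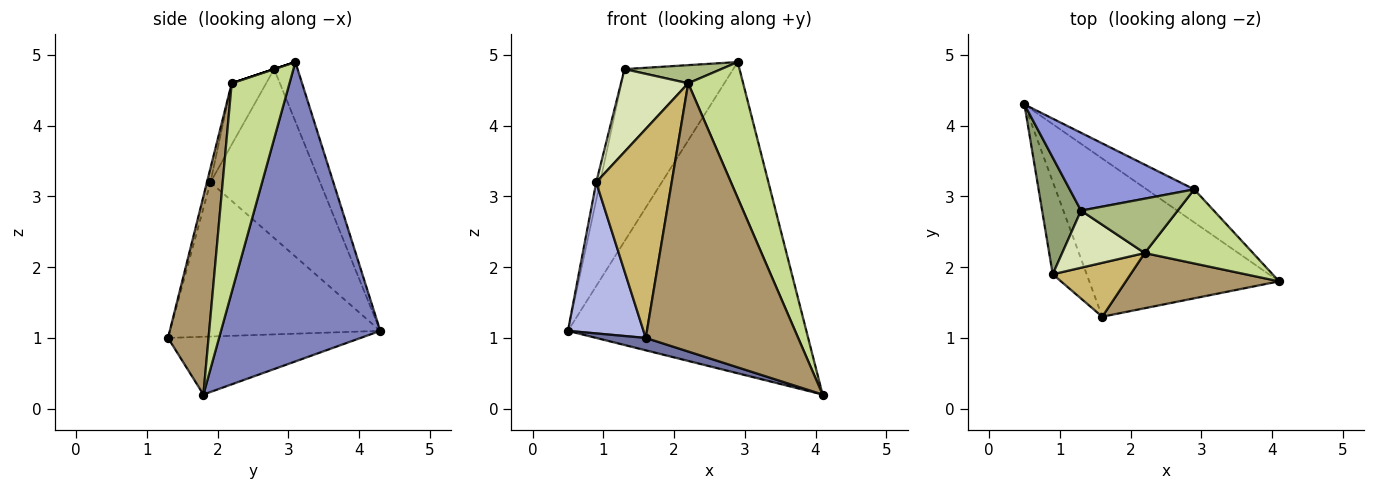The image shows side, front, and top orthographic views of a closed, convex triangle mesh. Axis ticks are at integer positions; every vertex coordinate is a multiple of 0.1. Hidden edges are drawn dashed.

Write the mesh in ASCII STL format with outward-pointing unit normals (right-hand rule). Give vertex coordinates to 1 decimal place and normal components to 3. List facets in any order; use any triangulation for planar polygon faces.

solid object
 facet normal -0.290 -0.075 -0.954
  outer loop
   vertex 1.6 1.3 1.0
   vertex 0.5 4.3 1.1
   vertex 4.1 1.8 0.2
  endloop
 endfacet
 facet normal 0.553 0.828 -0.088
  outer loop
   vertex 2.9 3.1 4.9
   vertex 4.1 1.8 0.2
   vertex 0.5 4.3 1.1
  endloop
 endfacet
 facet normal -0.193 0.894 0.404
  outer loop
   vertex 1.3 2.8 4.8
   vertex 2.9 3.1 4.9
   vertex 0.5 4.3 1.1
  endloop
 endfacet
 facet normal -0.922 -0.331 -0.203
  outer loop
   vertex 0.9 1.9 3.2
   vertex 0.5 4.3 1.1
   vertex 1.6 1.3 1.0
  endloop
 endfacet
 facet normal -0.974 0.034 0.224
  outer loop
   vertex 0.9 1.9 3.2
   vertex 1.3 2.8 4.8
   vertex 0.5 4.3 1.1
  endloop
 endfacet
 facet normal 0.000 -0.316 0.949
  outer loop
   vertex 2.2 2.2 4.6
   vertex 2.9 3.1 4.9
   vertex 1.3 2.8 4.8
  endloop
 endfacet
 facet normal 0.679 -0.645 0.352
  outer loop
   vertex 2.2 2.2 4.6
   vertex 4.1 1.8 0.2
   vertex 2.9 3.1 4.9
  endloop
 endfacet
 facet normal -0.389 -0.758 0.524
  outer loop
   vertex 2.2 2.2 4.6
   vertex 1.3 2.8 4.8
   vertex 0.9 1.9 3.2
  endloop
 endfacet
 facet normal 0.252 -0.948 0.195
  outer loop
   vertex 2.2 2.2 4.6
   vertex 1.6 1.3 1.0
   vertex 4.1 1.8 0.2
  endloop
 endfacet
 facet normal -0.045 -0.967 0.249
  outer loop
   vertex 2.2 2.2 4.6
   vertex 0.9 1.9 3.2
   vertex 1.6 1.3 1.0
  endloop
 endfacet
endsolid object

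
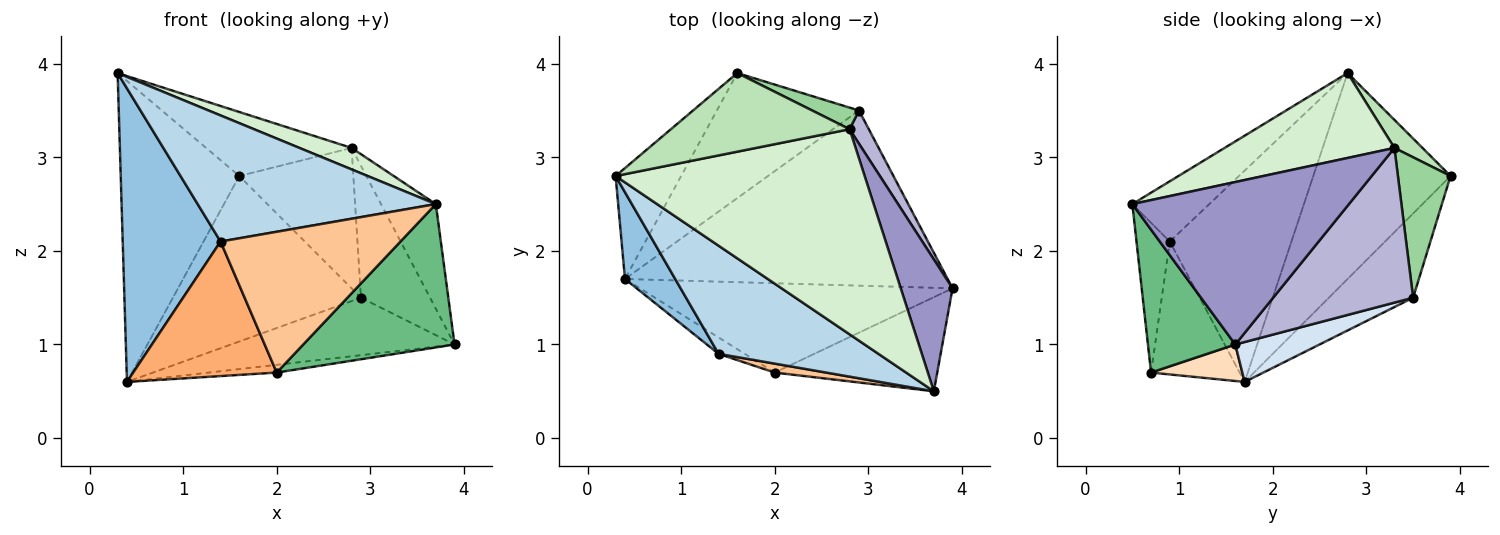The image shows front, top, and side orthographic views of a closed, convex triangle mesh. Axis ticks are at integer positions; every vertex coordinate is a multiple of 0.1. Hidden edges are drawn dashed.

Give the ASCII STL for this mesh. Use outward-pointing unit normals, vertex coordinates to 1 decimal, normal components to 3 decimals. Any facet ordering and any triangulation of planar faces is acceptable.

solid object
 facet normal -0.736 0.635 -0.234
  outer loop
   vertex 0.4 1.7 0.6
   vertex 0.3 2.8 3.9
   vertex 1.6 3.9 2.8
  endloop
 endfacet
 facet normal -0.766 -0.616 0.182
  outer loop
   vertex 1.4 0.9 2.1
   vertex 0.3 2.8 3.9
   vertex 0.4 1.7 0.6
  endloop
 endfacet
 facet normal -0.238 -0.737 0.632
  outer loop
   vertex 3.7 0.5 2.5
   vertex 0.3 2.8 3.9
   vertex 1.4 0.9 2.1
  endloop
 endfacet
 facet normal 0.117 0.310 -0.944
  outer loop
   vertex 2.9 3.5 1.5
   vertex 3.9 1.6 1.0
   vertex 0.4 1.7 0.6
  endloop
 endfacet
 facet normal -0.337 0.751 -0.568
  outer loop
   vertex 2.9 3.5 1.5
   vertex 0.4 1.7 0.6
   vertex 1.6 3.9 2.8
  endloop
 endfacet
 facet normal -0.523 -0.846 -0.103
  outer loop
   vertex 2.0 0.7 0.7
   vertex 1.4 0.9 2.1
   vertex 0.4 1.7 0.6
  endloop
 endfacet
 facet normal -0.182 -0.981 0.062
  outer loop
   vertex 2.0 0.7 0.7
   vertex 3.7 0.5 2.5
   vertex 1.4 0.9 2.1
  endloop
 endfacet
 facet normal 0.116 0.086 -0.990
  outer loop
   vertex 2.0 0.7 0.7
   vertex 0.4 1.7 0.6
   vertex 3.9 1.6 1.0
  endloop
 endfacet
 facet normal 0.435 -0.753 -0.494
  outer loop
   vertex 2.0 0.7 0.7
   vertex 3.9 1.6 1.0
   vertex 3.7 0.5 2.5
  endloop
 endfacet
 facet normal 0.415 0.899 0.138
  outer loop
   vertex 2.8 3.3 3.1
   vertex 2.9 3.5 1.5
   vertex 1.6 3.9 2.8
  endloop
 endfacet
 facet normal 0.121 0.627 0.770
  outer loop
   vertex 2.8 3.3 3.1
   vertex 1.6 3.9 2.8
   vertex 0.3 2.8 3.9
  endloop
 endfacet
 facet normal 0.321 -0.099 0.942
  outer loop
   vertex 2.8 3.3 3.1
   vertex 0.3 2.8 3.9
   vertex 3.7 0.5 2.5
  endloop
 endfacet
 facet normal 0.926 0.234 0.295
  outer loop
   vertex 2.8 3.3 3.1
   vertex 3.7 0.5 2.5
   vertex 3.9 1.6 1.0
  endloop
 endfacet
 facet normal 0.891 0.440 0.111
  outer loop
   vertex 2.8 3.3 3.1
   vertex 3.9 1.6 1.0
   vertex 2.9 3.5 1.5
  endloop
 endfacet
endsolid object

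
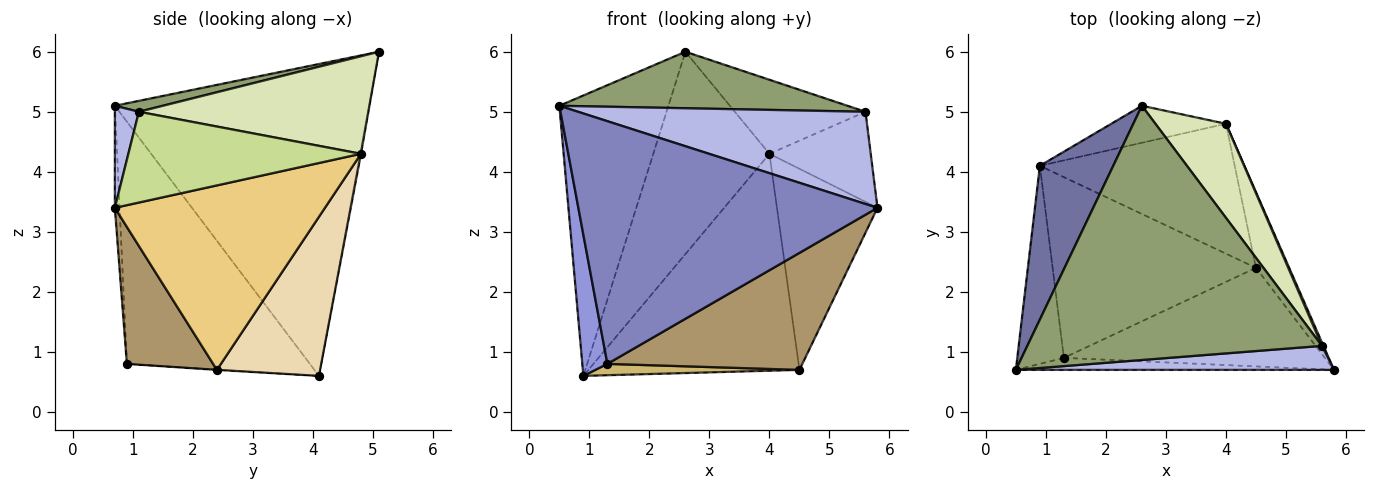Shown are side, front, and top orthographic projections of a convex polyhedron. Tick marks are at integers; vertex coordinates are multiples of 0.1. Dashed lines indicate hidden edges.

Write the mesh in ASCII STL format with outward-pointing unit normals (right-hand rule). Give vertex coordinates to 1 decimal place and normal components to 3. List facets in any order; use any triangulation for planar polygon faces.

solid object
 facet normal -0.898 0.385 0.211
  outer loop
   vertex 0.9 4.1 0.6
   vertex 0.5 0.7 5.1
   vertex 2.6 5.1 6.0
  endloop
 endfacet
 facet normal -0.016 -0.999 -0.049
  outer loop
   vertex 1.3 0.9 0.8
   vertex 5.8 0.7 3.4
   vertex 0.5 0.7 5.1
  endloop
 endfacet
 facet normal -0.973 -0.133 -0.187
  outer loop
   vertex 1.3 0.9 0.8
   vertex 0.5 0.7 5.1
   vertex 0.9 4.1 0.6
  endloop
 endfacet
 facet normal 0.081 -0.965 0.251
  outer loop
   vertex 5.6 1.1 5.0
   vertex 0.5 0.7 5.1
   vertex 5.8 0.7 3.4
  endloop
 endfacet
 facet normal 0.036 -0.217 0.976
  outer loop
   vertex 5.6 1.1 5.0
   vertex 2.6 5.1 6.0
   vertex 0.5 0.7 5.1
  endloop
 endfacet
 facet normal -0.008 0.984 -0.180
  outer loop
   vertex 4.0 4.8 4.3
   vertex 0.9 4.1 0.6
   vertex 2.6 5.1 6.0
  endloop
 endfacet
 facet normal 0.917 0.399 0.015
  outer loop
   vertex 4.0 4.8 4.3
   vertex 5.6 1.1 5.0
   vertex 5.8 0.7 3.4
  endloop
 endfacet
 facet normal 0.736 0.419 0.532
  outer loop
   vertex 4.0 4.8 4.3
   vertex 2.6 5.1 6.0
   vertex 5.6 1.1 5.0
  endloop
 endfacet
 facet normal 0.320 -0.724 -0.610
  outer loop
   vertex 4.5 2.4 0.7
   vertex 5.8 0.7 3.4
   vertex 1.3 0.9 0.8
  endloop
 endfacet
 facet normal -0.002 -0.063 -0.998
  outer loop
   vertex 4.5 2.4 0.7
   vertex 1.3 0.9 0.8
   vertex 0.9 4.1 0.6
  endloop
 endfacet
 facet normal 0.890 0.426 -0.160
  outer loop
   vertex 4.5 2.4 0.7
   vertex 4.0 4.8 4.3
   vertex 5.8 0.7 3.4
  endloop
 endfacet
 facet normal 0.387 0.791 -0.474
  outer loop
   vertex 4.5 2.4 0.7
   vertex 0.9 4.1 0.6
   vertex 4.0 4.8 4.3
  endloop
 endfacet
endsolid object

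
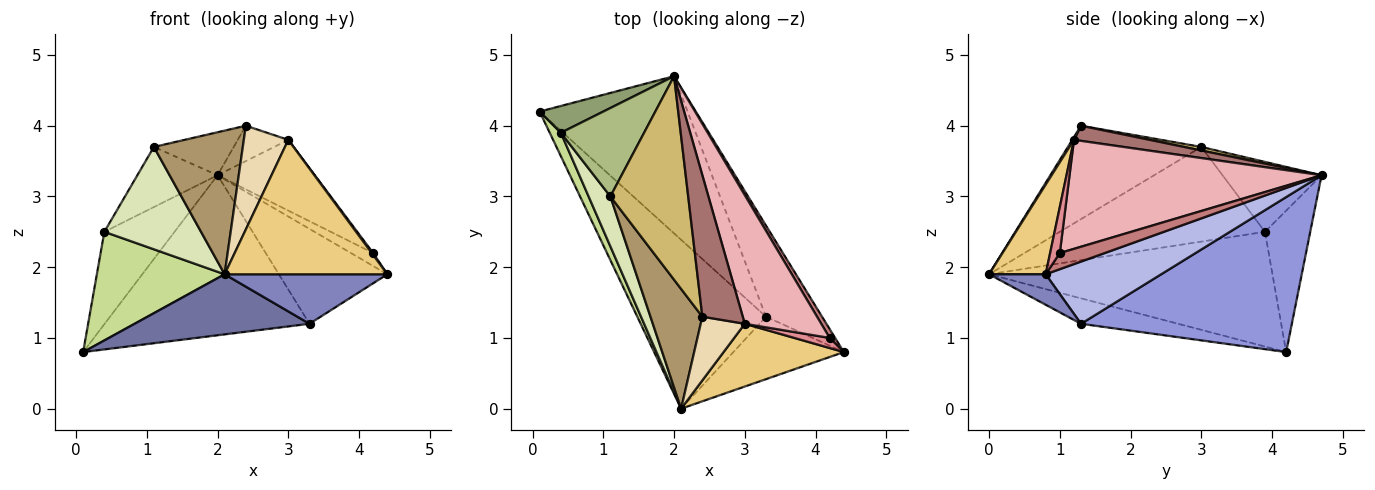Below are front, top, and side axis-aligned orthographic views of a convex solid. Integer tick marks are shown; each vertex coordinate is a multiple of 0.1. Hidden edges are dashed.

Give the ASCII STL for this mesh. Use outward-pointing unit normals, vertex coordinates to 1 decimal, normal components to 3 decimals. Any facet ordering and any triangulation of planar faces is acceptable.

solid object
 facet normal -0.183 -0.330 -0.926
  outer loop
   vertex 3.3 1.3 1.2
   vertex 2.1 0.0 1.9
   vertex 0.1 4.2 0.8
  endloop
 endfacet
 facet normal 0.211 -0.607 -0.766
  outer loop
   vertex 3.3 1.3 1.2
   vertex 4.4 0.8 1.9
   vertex 2.1 0.0 1.9
  endloop
 endfacet
 facet normal 0.592 0.575 -0.565
  outer loop
   vertex 3.3 1.3 1.2
   vertex 0.1 4.2 0.8
   vertex 2.0 4.7 3.3
  endloop
 endfacet
 facet normal 0.609 0.572 -0.549
  outer loop
   vertex 3.3 1.3 1.2
   vertex 2.0 4.7 3.3
   vertex 4.4 0.8 1.9
  endloop
 endfacet
 facet normal -0.527 0.816 0.237
  outer loop
   vertex 0.4 3.9 2.5
   vertex 2.0 4.7 3.3
   vertex 0.1 4.2 0.8
  endloop
 endfacet
 facet normal -0.570 0.462 0.679
  outer loop
   vertex 0.4 3.9 2.5
   vertex 1.1 3.0 3.7
   vertex 2.0 4.7 3.3
  endloop
 endfacet
 facet normal -0.908 -0.409 0.088
  outer loop
   vertex 0.4 3.9 2.5
   vertex 0.1 4.2 0.8
   vertex 2.1 0.0 1.9
  endloop
 endfacet
 facet normal -0.886 -0.417 0.204
  outer loop
   vertex 0.4 3.9 2.5
   vertex 2.1 0.0 1.9
   vertex 1.1 3.0 3.7
  endloop
 endfacet
 facet normal -0.755 -0.504 0.420
  outer loop
   vertex 2.4 1.3 4.0
   vertex 1.1 3.0 3.7
   vertex 2.1 0.0 1.9
  endloop
 endfacet
 facet normal 0.044 0.206 0.977
  outer loop
   vertex 2.4 1.3 4.0
   vertex 2.0 4.7 3.3
   vertex 1.1 3.0 3.7
  endloop
 endfacet
 facet normal 0.301 -0.864 0.403
  outer loop
   vertex 3.0 1.2 3.8
   vertex 2.1 0.0 1.9
   vertex 4.4 0.8 1.9
  endloop
 endfacet
 facet normal 0.032 -0.852 0.523
  outer loop
   vertex 3.0 1.2 3.8
   vertex 2.4 1.3 4.0
   vertex 2.1 0.0 1.9
  endloop
 endfacet
 facet normal 0.342 0.228 0.912
  outer loop
   vertex 3.0 1.2 3.8
   vertex 2.0 4.7 3.3
   vertex 2.4 1.3 4.0
  endloop
 endfacet
 facet normal 0.858 0.424 0.289
  outer loop
   vertex 4.2 1.0 2.2
   vertex 4.4 0.8 1.9
   vertex 2.0 4.7 3.3
  endloop
 endfacet
 facet normal 0.787 -0.121 0.605
  outer loop
   vertex 4.2 1.0 2.2
   vertex 3.0 1.2 3.8
   vertex 4.4 0.8 1.9
  endloop
 endfacet
 facet normal 0.781 0.301 0.548
  outer loop
   vertex 4.2 1.0 2.2
   vertex 2.0 4.7 3.3
   vertex 3.0 1.2 3.8
  endloop
 endfacet
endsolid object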